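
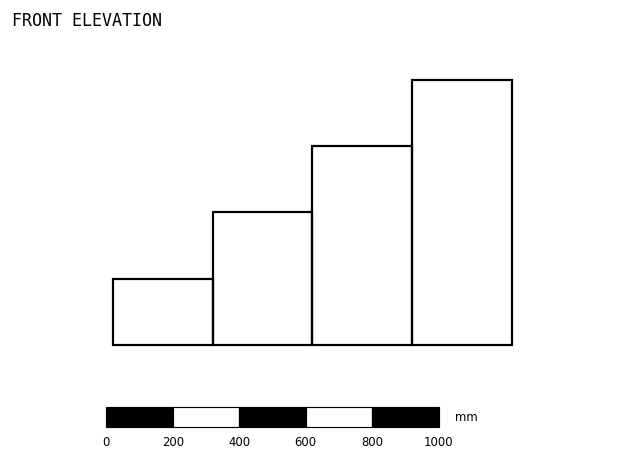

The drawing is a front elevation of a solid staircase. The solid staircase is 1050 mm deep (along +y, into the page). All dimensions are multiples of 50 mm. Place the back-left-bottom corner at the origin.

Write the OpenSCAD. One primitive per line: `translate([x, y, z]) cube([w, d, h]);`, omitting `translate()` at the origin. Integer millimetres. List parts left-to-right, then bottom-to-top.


cube([300, 1050, 200]);
translate([300, 0, 0]) cube([300, 1050, 400]);
translate([600, 0, 0]) cube([300, 1050, 600]);
translate([900, 0, 0]) cube([300, 1050, 800]);


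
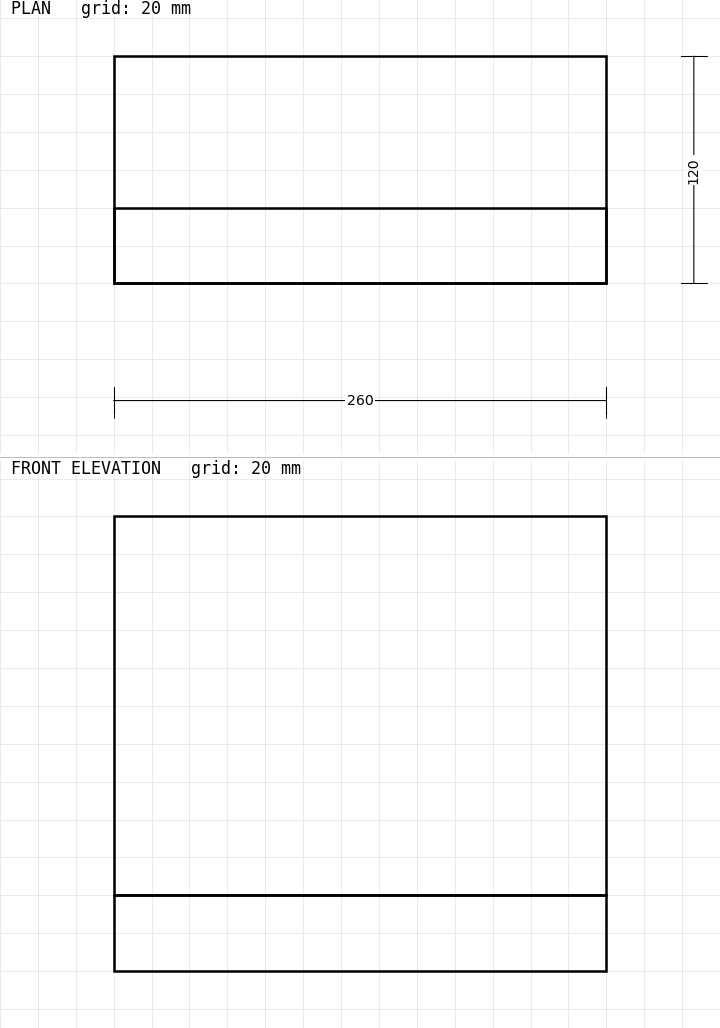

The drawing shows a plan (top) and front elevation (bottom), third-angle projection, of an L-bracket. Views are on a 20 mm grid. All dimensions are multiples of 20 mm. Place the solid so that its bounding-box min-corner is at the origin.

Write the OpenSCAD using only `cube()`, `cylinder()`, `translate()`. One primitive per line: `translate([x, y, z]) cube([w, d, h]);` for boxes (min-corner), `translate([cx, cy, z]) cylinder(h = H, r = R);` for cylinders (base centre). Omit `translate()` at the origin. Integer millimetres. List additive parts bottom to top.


cube([260, 120, 40]);
translate([0, 0, 40]) cube([260, 40, 200]);


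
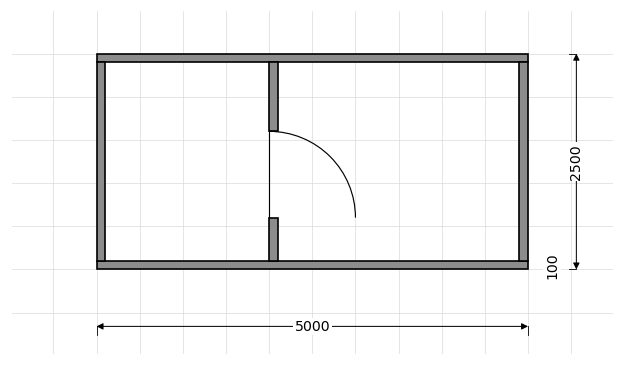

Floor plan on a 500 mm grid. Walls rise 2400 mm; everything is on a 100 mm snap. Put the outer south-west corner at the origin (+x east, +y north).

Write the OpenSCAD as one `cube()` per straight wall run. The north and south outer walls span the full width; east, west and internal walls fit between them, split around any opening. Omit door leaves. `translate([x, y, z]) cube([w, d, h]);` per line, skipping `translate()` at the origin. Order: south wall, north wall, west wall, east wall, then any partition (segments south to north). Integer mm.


cube([5000, 100, 2400]);
translate([0, 2400, 0]) cube([5000, 100, 2400]);
translate([0, 100, 0]) cube([100, 2300, 2400]);
translate([4900, 100, 0]) cube([100, 2300, 2400]);
translate([2000, 100, 0]) cube([100, 500, 2400]);
translate([2000, 1600, 0]) cube([100, 800, 2400]);


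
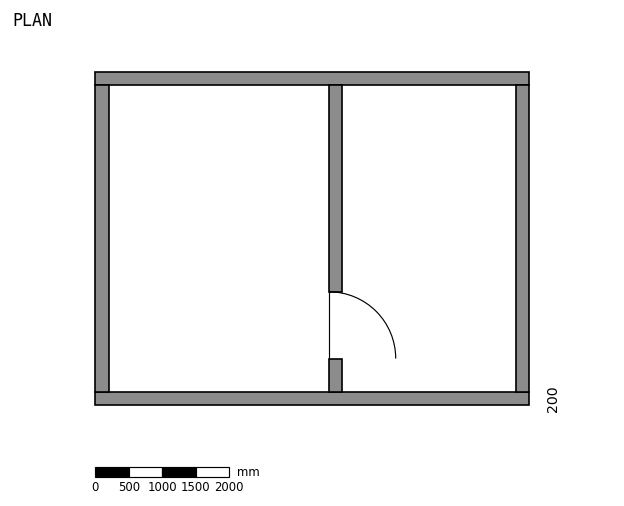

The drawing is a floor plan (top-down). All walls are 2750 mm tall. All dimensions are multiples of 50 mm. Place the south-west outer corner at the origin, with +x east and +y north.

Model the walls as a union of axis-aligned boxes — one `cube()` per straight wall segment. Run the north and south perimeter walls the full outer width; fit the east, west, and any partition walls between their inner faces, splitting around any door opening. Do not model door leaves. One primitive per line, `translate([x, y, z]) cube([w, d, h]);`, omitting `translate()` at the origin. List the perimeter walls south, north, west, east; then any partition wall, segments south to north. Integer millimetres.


cube([6500, 200, 2750]);
translate([0, 4800, 0]) cube([6500, 200, 2750]);
translate([0, 200, 0]) cube([200, 4600, 2750]);
translate([6300, 200, 0]) cube([200, 4600, 2750]);
translate([3500, 200, 0]) cube([200, 500, 2750]);
translate([3500, 1700, 0]) cube([200, 3100, 2750]);


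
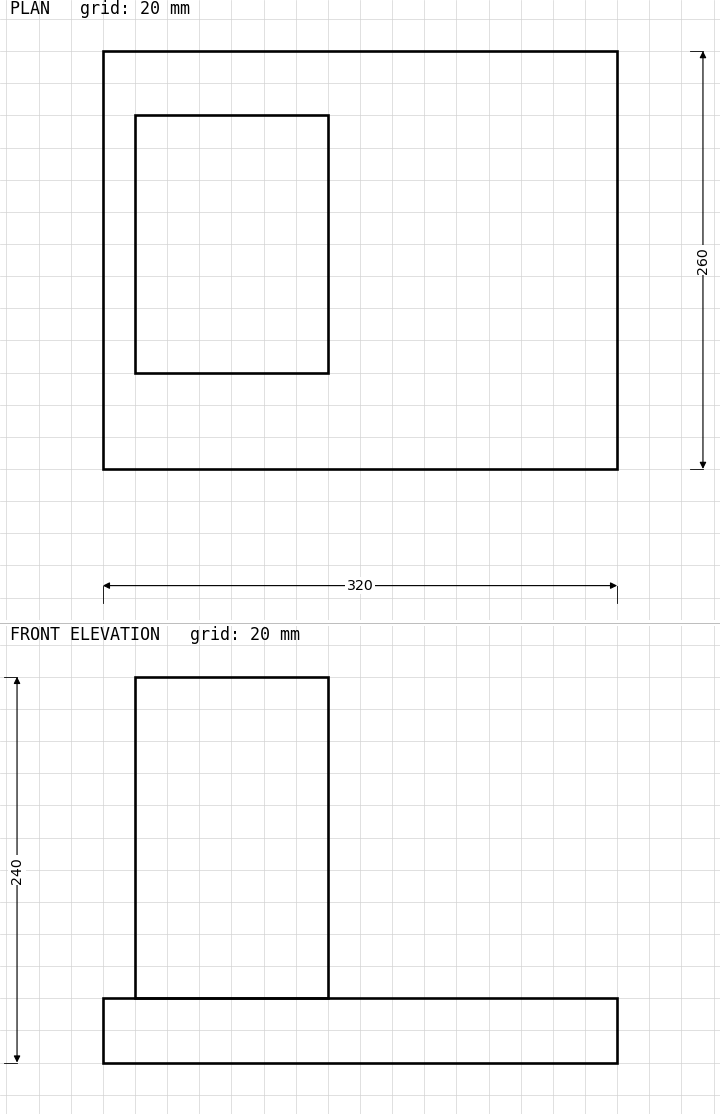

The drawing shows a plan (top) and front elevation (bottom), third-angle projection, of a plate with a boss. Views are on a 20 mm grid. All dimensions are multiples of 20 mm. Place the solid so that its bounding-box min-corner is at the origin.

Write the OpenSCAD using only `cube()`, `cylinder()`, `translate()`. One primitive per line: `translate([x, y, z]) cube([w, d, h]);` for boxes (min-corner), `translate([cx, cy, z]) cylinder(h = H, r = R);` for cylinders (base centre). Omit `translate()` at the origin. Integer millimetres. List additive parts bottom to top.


cube([320, 260, 40]);
translate([20, 60, 40]) cube([120, 160, 200]);


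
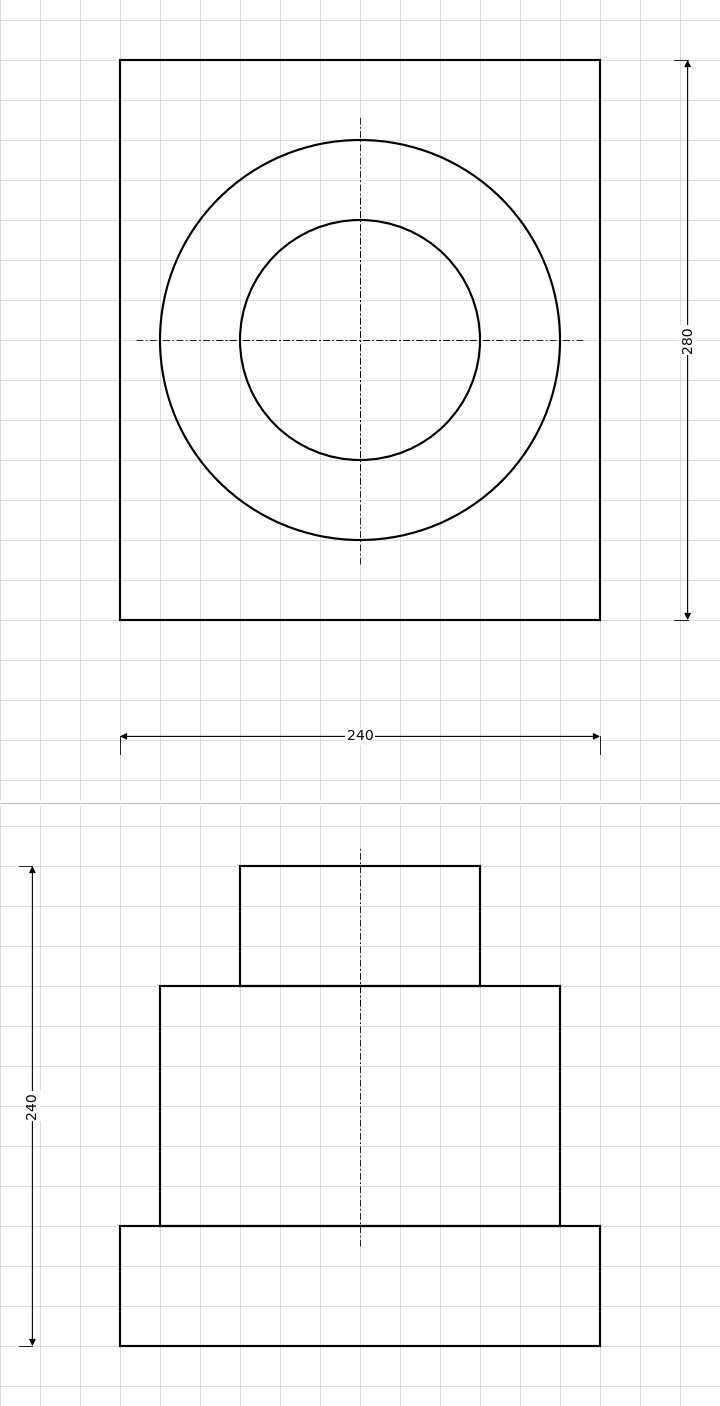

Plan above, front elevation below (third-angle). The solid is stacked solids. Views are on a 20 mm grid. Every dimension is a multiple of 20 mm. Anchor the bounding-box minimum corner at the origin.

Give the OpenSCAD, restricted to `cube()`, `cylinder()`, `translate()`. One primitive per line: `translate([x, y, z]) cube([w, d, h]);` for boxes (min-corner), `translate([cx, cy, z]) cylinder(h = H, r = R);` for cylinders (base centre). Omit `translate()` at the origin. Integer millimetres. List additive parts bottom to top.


cube([240, 280, 60]);
translate([120, 140, 60]) cylinder(h = 120, r = 100);
translate([120, 140, 180]) cylinder(h = 60, r = 60);


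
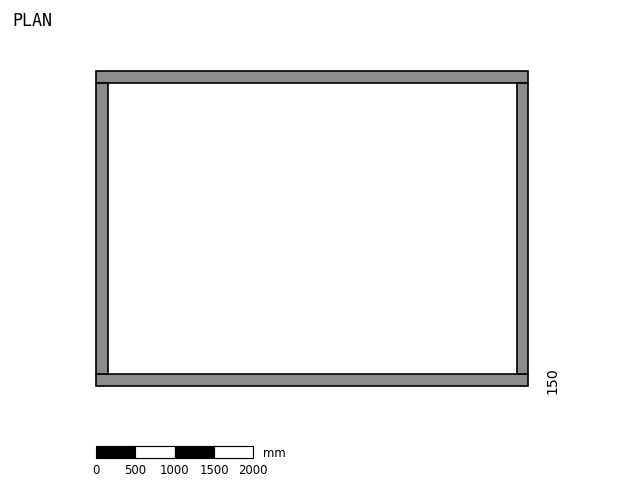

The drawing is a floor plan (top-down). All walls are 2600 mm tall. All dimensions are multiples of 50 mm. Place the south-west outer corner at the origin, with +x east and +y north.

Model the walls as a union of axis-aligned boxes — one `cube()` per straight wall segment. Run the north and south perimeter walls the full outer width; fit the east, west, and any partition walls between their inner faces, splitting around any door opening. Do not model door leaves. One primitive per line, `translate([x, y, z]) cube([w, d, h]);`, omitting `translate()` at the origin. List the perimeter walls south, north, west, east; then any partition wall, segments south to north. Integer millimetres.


cube([5500, 150, 2600]);
translate([0, 3850, 0]) cube([5500, 150, 2600]);
translate([0, 150, 0]) cube([150, 3700, 2600]);
translate([5350, 150, 0]) cube([150, 3700, 2600]);


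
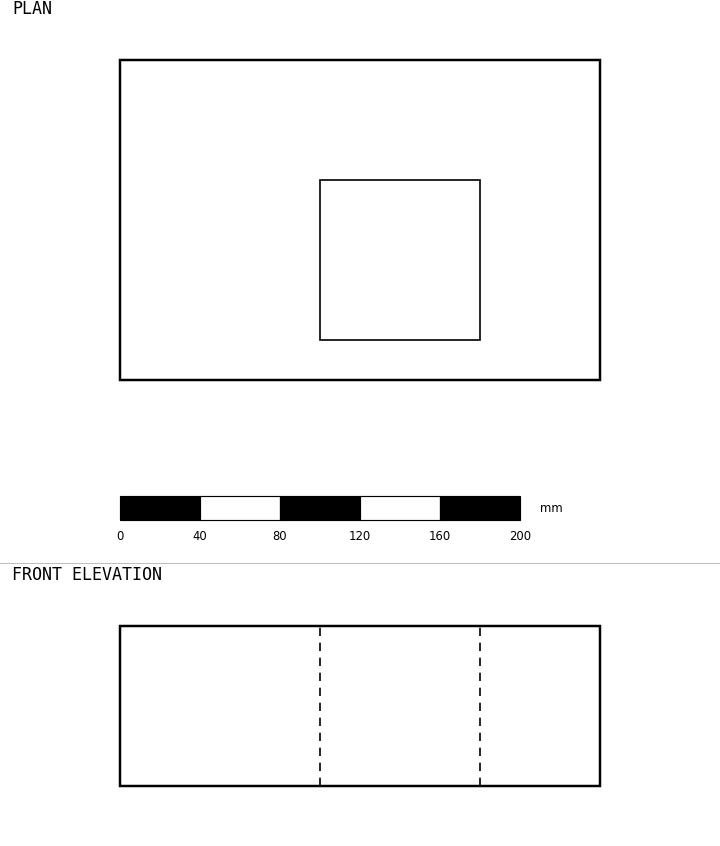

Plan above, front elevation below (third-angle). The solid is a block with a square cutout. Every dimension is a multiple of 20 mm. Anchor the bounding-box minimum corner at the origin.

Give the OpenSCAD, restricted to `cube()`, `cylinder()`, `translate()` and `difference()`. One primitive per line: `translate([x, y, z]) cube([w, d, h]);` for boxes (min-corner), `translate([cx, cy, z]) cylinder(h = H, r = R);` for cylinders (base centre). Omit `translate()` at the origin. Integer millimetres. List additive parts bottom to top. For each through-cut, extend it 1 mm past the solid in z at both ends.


difference() {
  cube([240, 160, 80]);
  translate([100, 20, -1]) cube([80, 80, 82]);
}


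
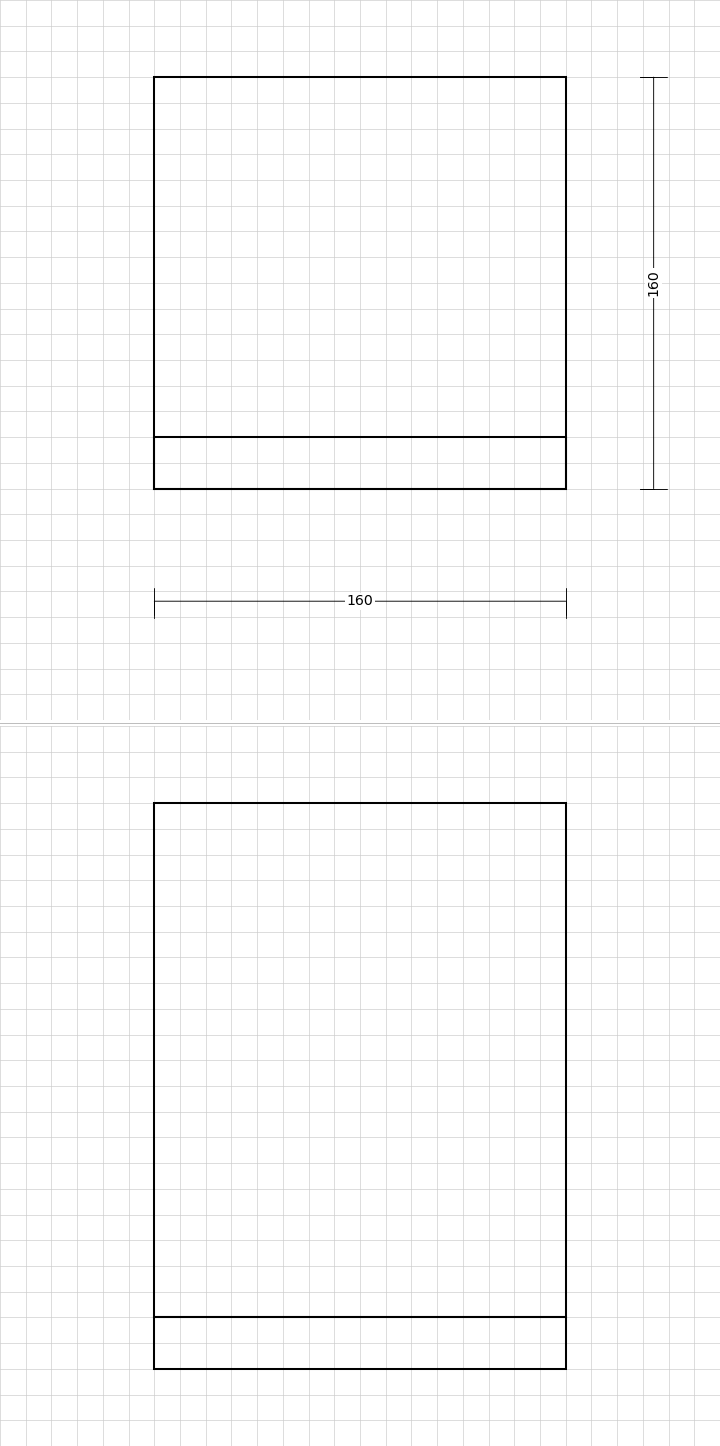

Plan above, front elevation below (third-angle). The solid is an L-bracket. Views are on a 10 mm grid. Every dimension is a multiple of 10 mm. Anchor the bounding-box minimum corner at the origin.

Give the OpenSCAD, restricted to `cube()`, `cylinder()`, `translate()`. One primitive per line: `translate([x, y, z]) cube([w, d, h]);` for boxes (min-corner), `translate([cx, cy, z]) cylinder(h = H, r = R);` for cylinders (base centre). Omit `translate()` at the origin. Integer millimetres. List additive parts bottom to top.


cube([160, 160, 20]);
translate([0, 0, 20]) cube([160, 20, 200]);


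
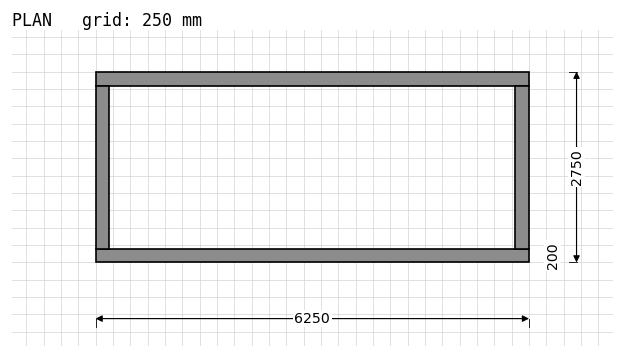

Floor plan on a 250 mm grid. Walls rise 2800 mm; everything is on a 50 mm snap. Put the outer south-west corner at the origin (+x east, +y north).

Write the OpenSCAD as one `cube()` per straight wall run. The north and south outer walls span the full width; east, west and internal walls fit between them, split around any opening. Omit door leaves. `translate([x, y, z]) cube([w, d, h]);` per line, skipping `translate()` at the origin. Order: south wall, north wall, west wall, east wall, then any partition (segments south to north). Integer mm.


cube([6250, 200, 2800]);
translate([0, 2550, 0]) cube([6250, 200, 2800]);
translate([0, 200, 0]) cube([200, 2350, 2800]);
translate([6050, 200, 0]) cube([200, 2350, 2800]);


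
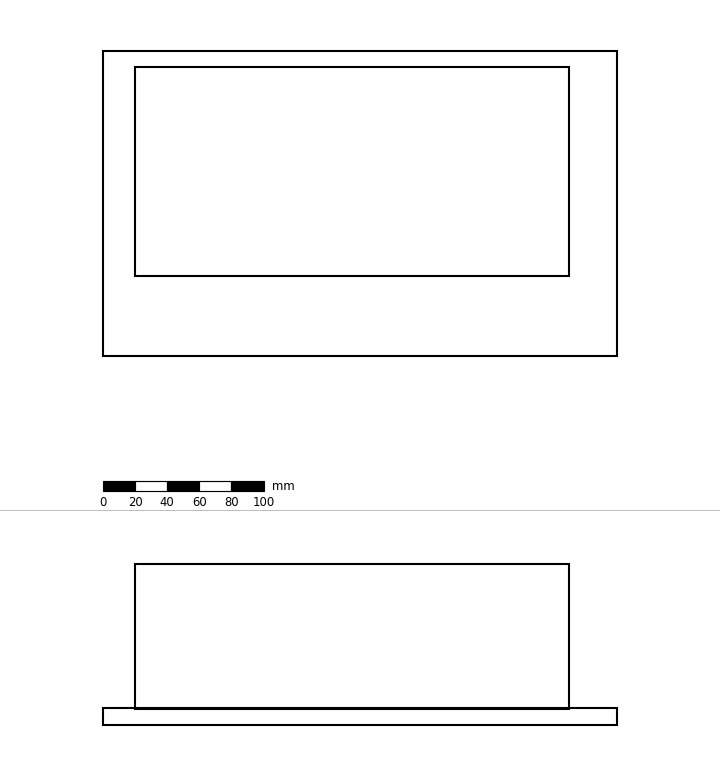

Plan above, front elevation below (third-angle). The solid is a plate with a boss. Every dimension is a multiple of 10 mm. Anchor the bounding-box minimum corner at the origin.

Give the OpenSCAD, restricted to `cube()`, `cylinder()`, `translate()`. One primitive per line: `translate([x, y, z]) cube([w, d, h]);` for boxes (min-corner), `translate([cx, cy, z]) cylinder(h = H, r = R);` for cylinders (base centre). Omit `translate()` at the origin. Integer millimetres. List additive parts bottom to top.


cube([320, 190, 10]);
translate([20, 50, 10]) cube([270, 130, 90]);


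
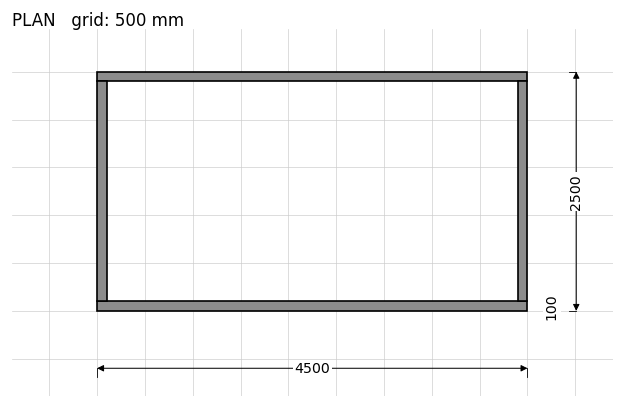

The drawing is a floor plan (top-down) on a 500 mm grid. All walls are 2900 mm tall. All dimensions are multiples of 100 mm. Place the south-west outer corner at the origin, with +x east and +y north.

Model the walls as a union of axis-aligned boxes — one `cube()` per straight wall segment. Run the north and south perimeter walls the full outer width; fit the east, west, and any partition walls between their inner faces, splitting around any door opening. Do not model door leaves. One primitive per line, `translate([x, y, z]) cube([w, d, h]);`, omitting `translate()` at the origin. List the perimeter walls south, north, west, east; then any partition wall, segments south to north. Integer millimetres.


cube([4500, 100, 2900]);
translate([0, 2400, 0]) cube([4500, 100, 2900]);
translate([0, 100, 0]) cube([100, 2300, 2900]);
translate([4400, 100, 0]) cube([100, 2300, 2900]);


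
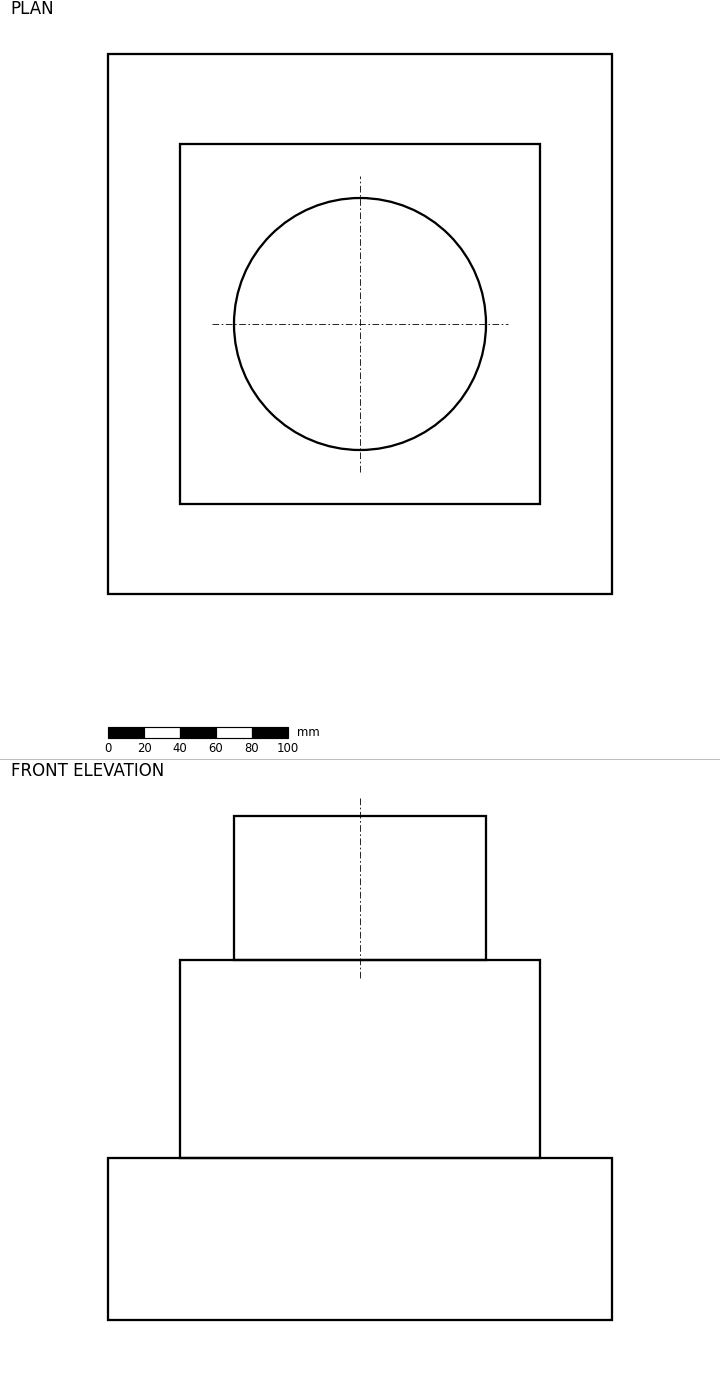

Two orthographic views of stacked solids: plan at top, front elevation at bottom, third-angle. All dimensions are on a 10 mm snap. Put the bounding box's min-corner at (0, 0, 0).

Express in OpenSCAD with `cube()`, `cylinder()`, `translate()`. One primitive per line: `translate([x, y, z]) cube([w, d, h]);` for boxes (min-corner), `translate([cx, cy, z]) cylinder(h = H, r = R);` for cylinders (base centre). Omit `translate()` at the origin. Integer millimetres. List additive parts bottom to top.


cube([280, 300, 90]);
translate([40, 50, 90]) cube([200, 200, 110]);
translate([140, 150, 200]) cylinder(h = 80, r = 70);


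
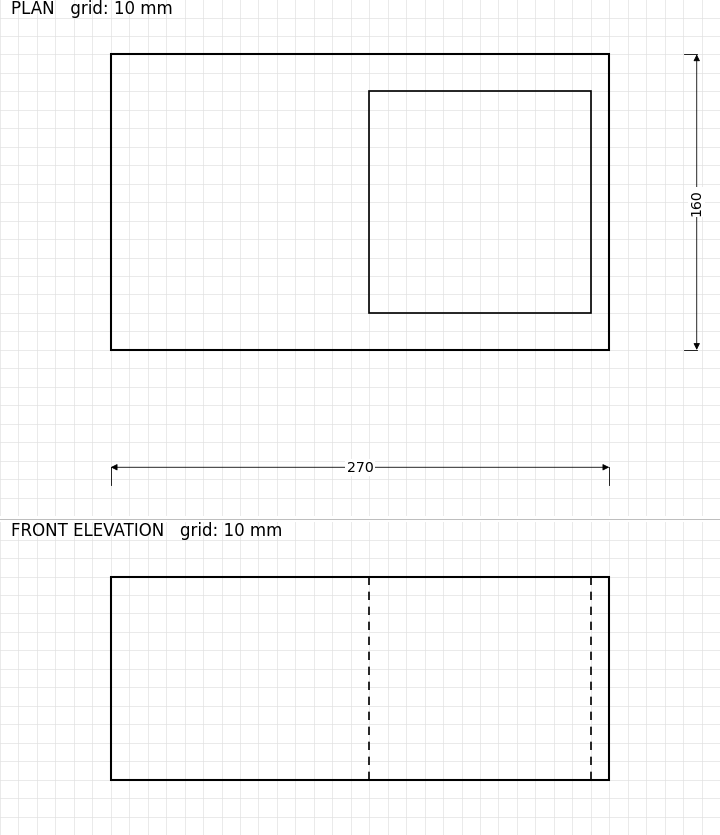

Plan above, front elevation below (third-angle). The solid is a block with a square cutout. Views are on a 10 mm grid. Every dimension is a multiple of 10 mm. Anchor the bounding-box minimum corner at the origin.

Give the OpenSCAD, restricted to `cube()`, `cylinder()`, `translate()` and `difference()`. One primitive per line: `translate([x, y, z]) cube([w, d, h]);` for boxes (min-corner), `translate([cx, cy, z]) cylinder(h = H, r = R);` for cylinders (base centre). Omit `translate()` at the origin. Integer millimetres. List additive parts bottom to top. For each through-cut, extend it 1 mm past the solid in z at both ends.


difference() {
  cube([270, 160, 110]);
  translate([140, 20, -1]) cube([120, 120, 112]);
}


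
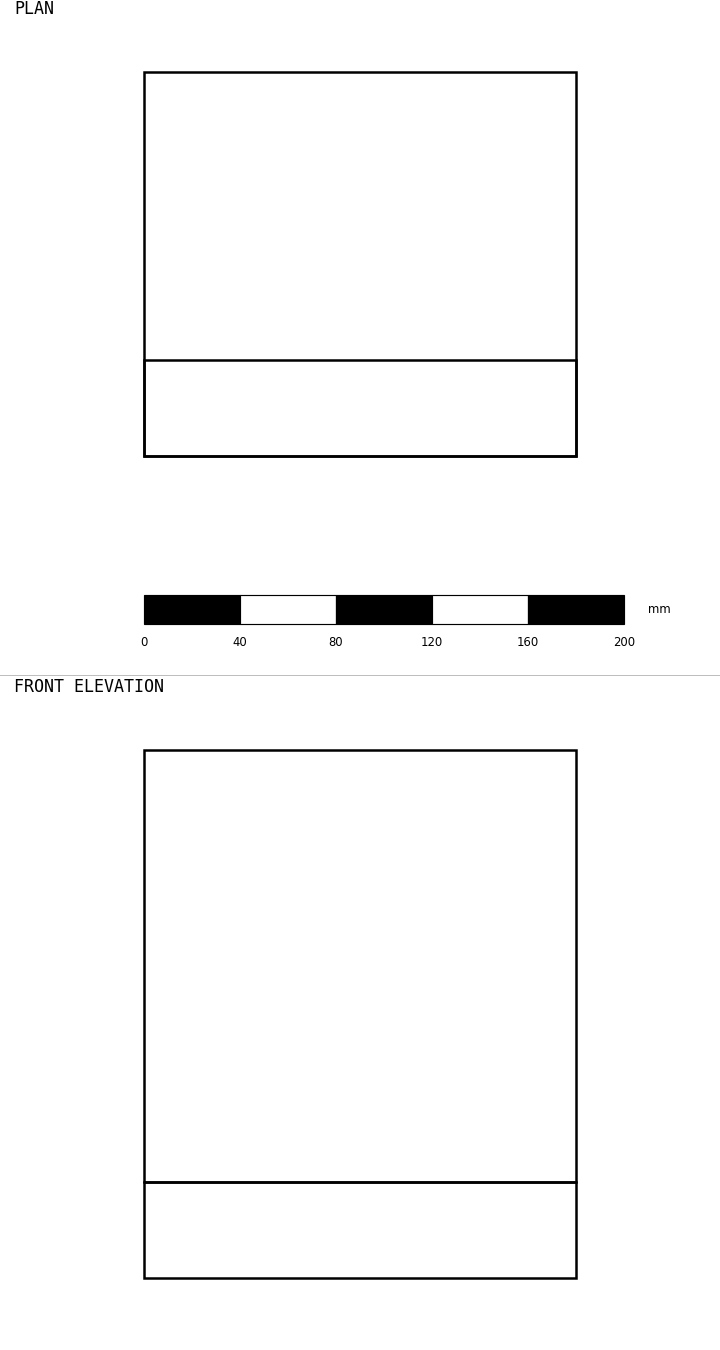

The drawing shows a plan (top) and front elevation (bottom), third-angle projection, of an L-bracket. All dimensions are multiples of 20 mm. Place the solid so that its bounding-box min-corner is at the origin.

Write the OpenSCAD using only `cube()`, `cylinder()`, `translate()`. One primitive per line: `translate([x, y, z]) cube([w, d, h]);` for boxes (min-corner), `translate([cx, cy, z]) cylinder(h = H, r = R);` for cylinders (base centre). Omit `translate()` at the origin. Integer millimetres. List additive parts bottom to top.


cube([180, 160, 40]);
translate([0, 0, 40]) cube([180, 40, 180]);


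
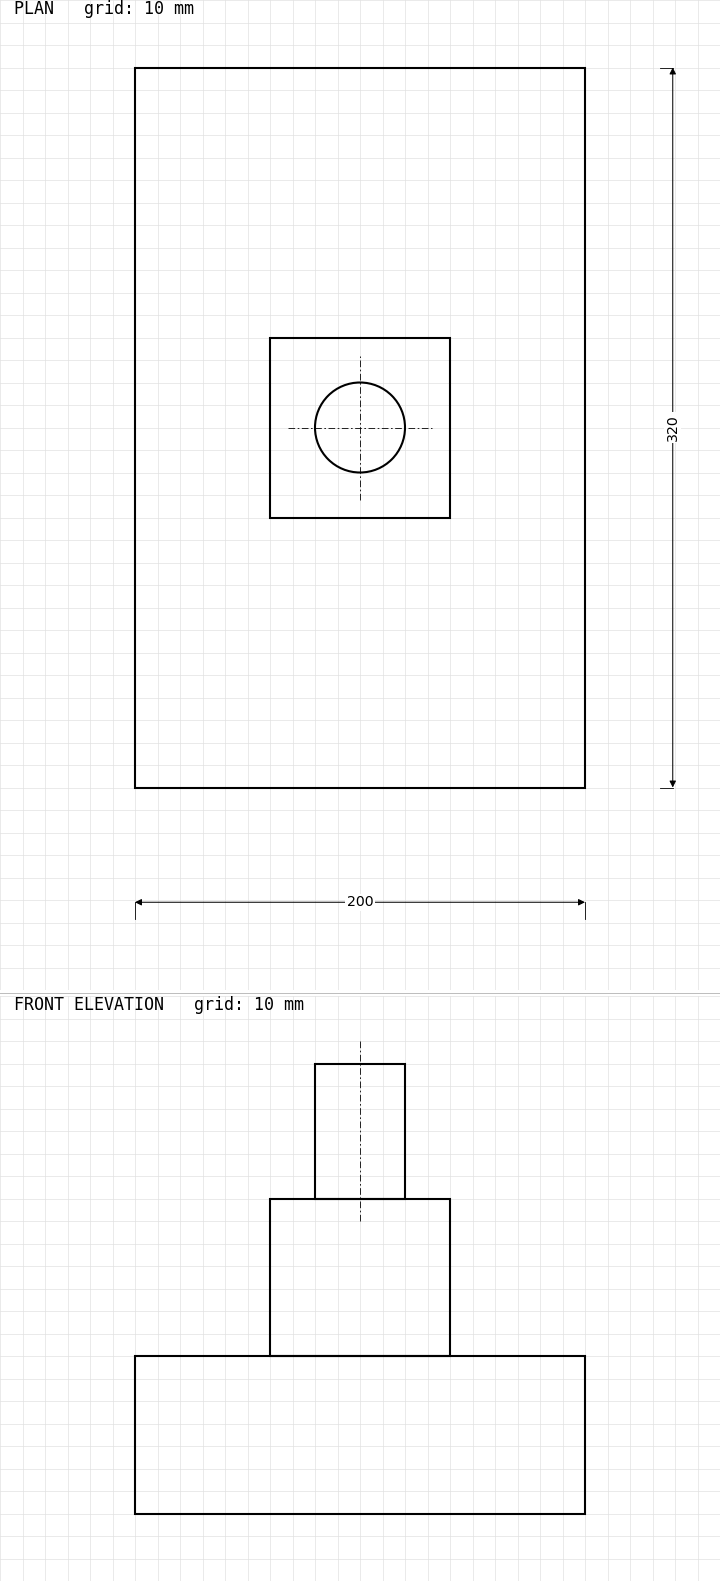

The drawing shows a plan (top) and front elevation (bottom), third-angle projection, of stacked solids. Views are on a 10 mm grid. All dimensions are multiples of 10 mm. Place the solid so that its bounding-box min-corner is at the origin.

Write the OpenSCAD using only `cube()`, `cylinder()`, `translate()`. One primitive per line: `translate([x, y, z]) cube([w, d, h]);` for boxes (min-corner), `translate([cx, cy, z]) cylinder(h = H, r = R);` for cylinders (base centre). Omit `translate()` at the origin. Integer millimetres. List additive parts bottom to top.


cube([200, 320, 70]);
translate([60, 120, 70]) cube([80, 80, 70]);
translate([100, 160, 140]) cylinder(h = 60, r = 20);


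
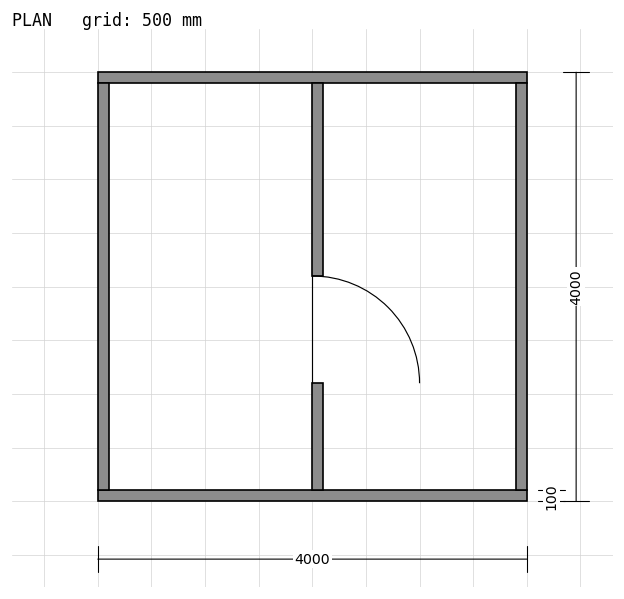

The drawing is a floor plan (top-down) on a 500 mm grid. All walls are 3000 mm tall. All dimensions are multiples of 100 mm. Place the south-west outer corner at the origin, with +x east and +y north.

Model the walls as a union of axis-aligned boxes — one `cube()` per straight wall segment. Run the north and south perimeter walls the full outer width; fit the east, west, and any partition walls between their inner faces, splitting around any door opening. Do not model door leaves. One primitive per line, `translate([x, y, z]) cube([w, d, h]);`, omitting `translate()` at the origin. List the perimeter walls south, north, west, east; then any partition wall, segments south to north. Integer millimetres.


cube([4000, 100, 3000]);
translate([0, 3900, 0]) cube([4000, 100, 3000]);
translate([0, 100, 0]) cube([100, 3800, 3000]);
translate([3900, 100, 0]) cube([100, 3800, 3000]);
translate([2000, 100, 0]) cube([100, 1000, 3000]);
translate([2000, 2100, 0]) cube([100, 1800, 3000]);


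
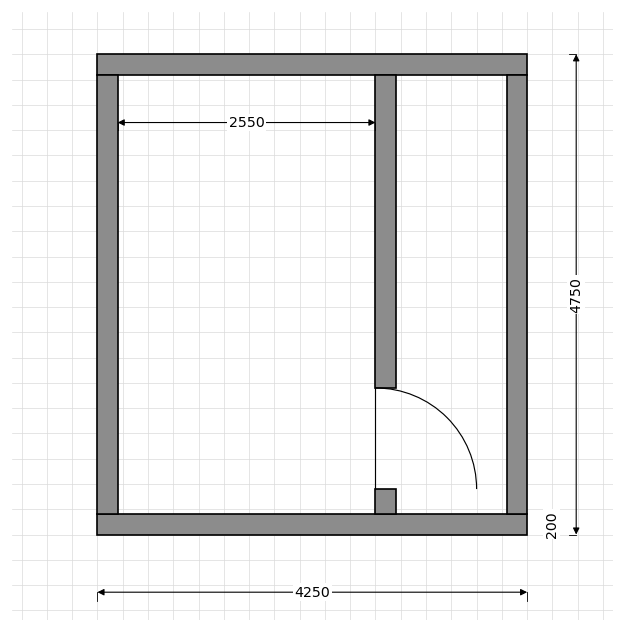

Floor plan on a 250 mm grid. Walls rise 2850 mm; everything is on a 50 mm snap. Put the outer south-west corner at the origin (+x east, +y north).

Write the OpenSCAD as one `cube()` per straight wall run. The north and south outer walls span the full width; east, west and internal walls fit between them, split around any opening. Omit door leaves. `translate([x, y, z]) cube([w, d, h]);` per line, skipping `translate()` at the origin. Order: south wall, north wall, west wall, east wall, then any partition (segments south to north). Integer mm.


cube([4250, 200, 2850]);
translate([0, 4550, 0]) cube([4250, 200, 2850]);
translate([0, 200, 0]) cube([200, 4350, 2850]);
translate([4050, 200, 0]) cube([200, 4350, 2850]);
translate([2750, 200, 0]) cube([200, 250, 2850]);
translate([2750, 1450, 0]) cube([200, 3100, 2850]);


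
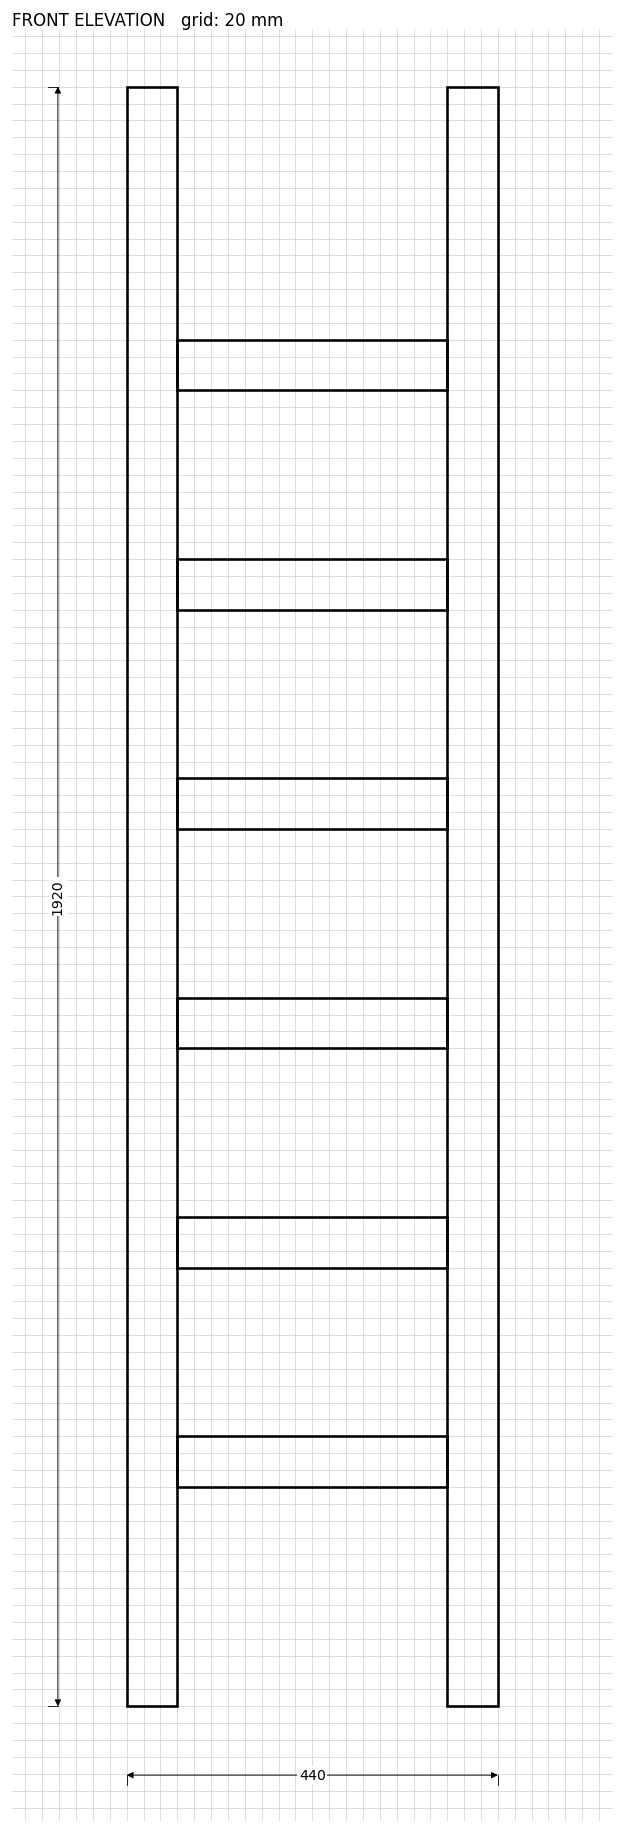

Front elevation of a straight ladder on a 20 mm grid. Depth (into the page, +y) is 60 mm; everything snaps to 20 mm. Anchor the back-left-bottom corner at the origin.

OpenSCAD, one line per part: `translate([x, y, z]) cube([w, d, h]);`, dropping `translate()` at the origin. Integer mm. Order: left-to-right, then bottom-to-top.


cube([60, 60, 1920]);
translate([60, 0, 260]) cube([320, 60, 60]);
translate([60, 0, 520]) cube([320, 60, 60]);
translate([60, 0, 780]) cube([320, 60, 60]);
translate([60, 0, 1040]) cube([320, 60, 60]);
translate([60, 0, 1300]) cube([320, 60, 60]);
translate([60, 0, 1560]) cube([320, 60, 60]);
translate([380, 0, 0]) cube([60, 60, 1920]);


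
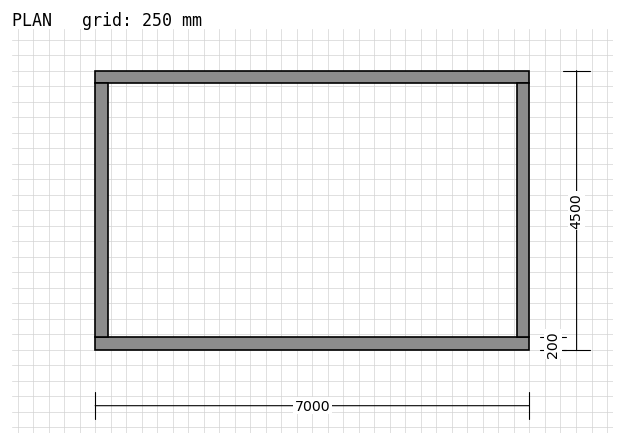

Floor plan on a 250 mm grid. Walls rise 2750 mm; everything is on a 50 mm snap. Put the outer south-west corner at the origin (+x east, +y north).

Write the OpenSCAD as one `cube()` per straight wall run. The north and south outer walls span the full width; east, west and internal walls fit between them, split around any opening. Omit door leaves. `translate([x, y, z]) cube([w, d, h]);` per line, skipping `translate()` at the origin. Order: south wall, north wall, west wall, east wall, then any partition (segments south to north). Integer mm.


cube([7000, 200, 2750]);
translate([0, 4300, 0]) cube([7000, 200, 2750]);
translate([0, 200, 0]) cube([200, 4100, 2750]);
translate([6800, 200, 0]) cube([200, 4100, 2750]);


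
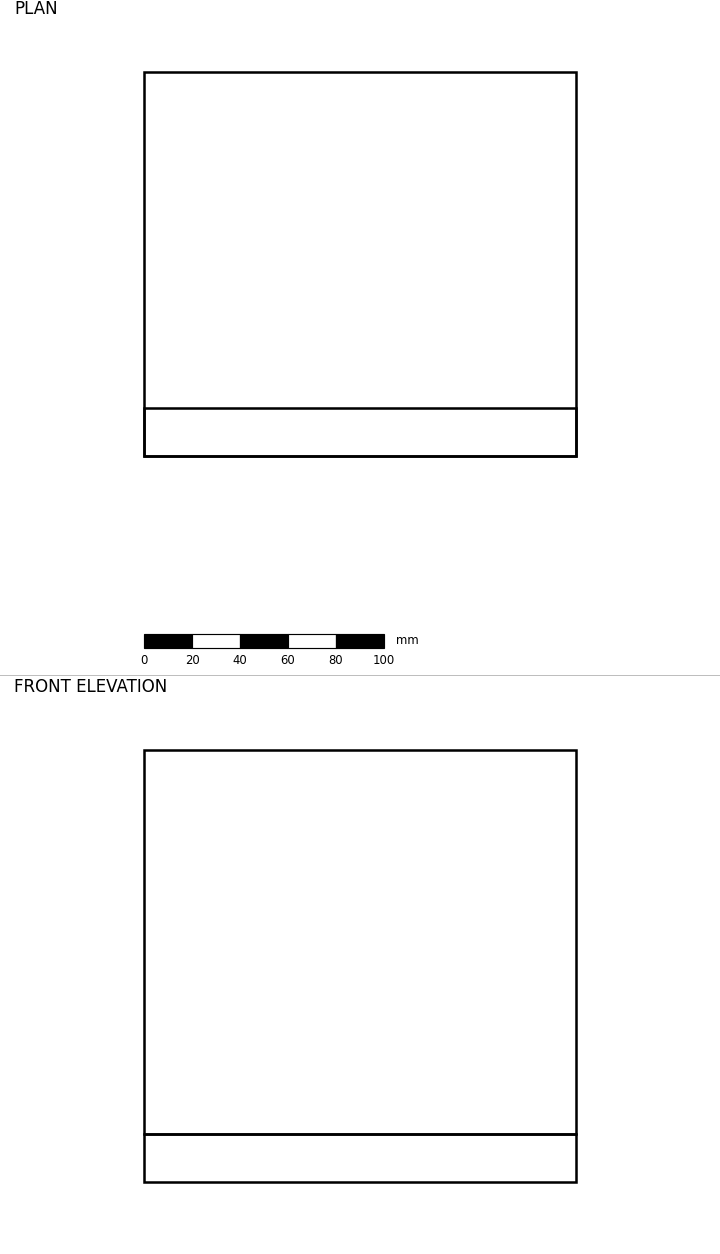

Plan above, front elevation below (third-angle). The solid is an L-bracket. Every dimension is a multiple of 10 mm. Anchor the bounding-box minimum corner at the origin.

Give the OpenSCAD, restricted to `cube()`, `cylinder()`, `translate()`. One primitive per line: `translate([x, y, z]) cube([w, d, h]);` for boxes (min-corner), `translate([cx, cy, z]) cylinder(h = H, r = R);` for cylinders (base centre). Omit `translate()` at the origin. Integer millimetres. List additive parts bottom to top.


cube([180, 160, 20]);
translate([0, 0, 20]) cube([180, 20, 160]);


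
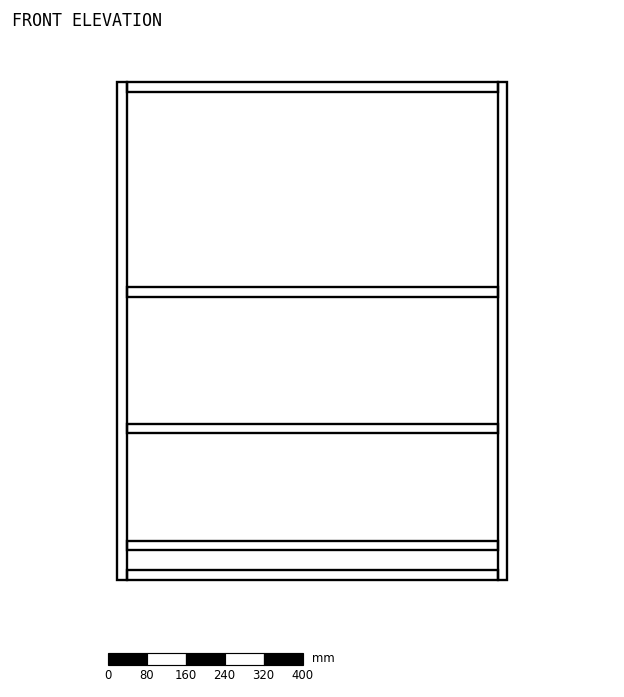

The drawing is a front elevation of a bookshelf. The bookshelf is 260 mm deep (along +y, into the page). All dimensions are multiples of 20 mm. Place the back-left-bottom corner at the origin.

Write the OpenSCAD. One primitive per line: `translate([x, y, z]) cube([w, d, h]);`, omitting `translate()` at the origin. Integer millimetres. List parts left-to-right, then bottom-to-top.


cube([20, 260, 1020]);
translate([20, 0, 0]) cube([760, 260, 20]);
translate([20, 0, 60]) cube([760, 260, 20]);
translate([20, 0, 300]) cube([760, 260, 20]);
translate([20, 0, 580]) cube([760, 260, 20]);
translate([20, 0, 1000]) cube([760, 260, 20]);
translate([780, 0, 0]) cube([20, 260, 1020]);


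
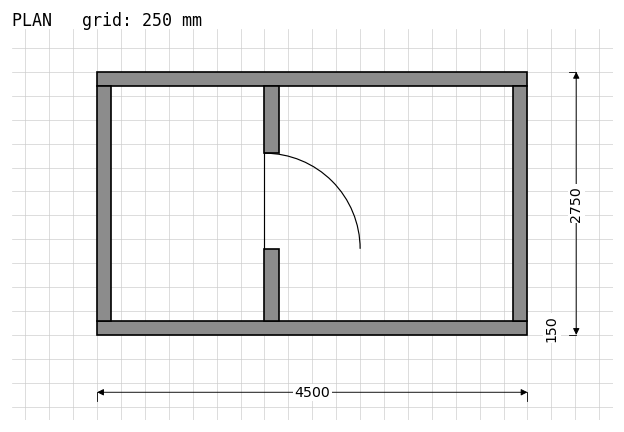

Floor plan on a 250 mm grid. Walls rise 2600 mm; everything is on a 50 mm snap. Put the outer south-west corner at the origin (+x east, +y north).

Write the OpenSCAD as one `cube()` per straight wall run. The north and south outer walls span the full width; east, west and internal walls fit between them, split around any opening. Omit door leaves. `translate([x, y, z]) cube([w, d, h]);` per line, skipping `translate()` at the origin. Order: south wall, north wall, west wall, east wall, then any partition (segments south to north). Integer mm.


cube([4500, 150, 2600]);
translate([0, 2600, 0]) cube([4500, 150, 2600]);
translate([0, 150, 0]) cube([150, 2450, 2600]);
translate([4350, 150, 0]) cube([150, 2450, 2600]);
translate([1750, 150, 0]) cube([150, 750, 2600]);
translate([1750, 1900, 0]) cube([150, 700, 2600]);


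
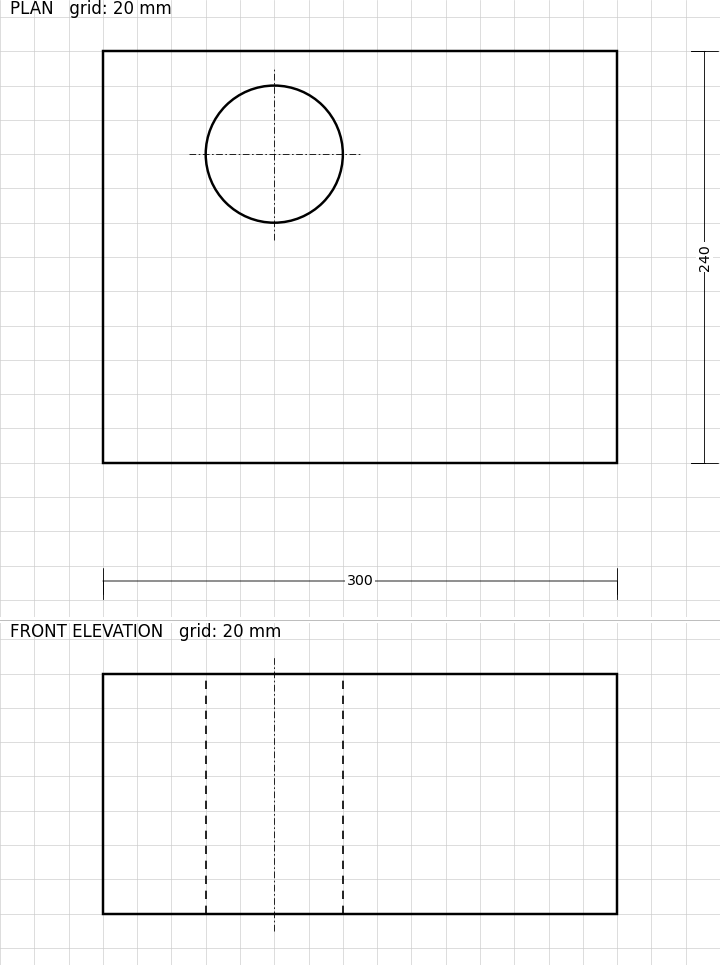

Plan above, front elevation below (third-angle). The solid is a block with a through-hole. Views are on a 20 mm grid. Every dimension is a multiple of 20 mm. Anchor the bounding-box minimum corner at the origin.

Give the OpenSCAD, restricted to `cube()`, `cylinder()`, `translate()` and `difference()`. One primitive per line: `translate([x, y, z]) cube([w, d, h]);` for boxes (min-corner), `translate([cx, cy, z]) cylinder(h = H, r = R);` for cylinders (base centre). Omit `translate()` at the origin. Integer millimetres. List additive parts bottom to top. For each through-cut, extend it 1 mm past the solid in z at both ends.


difference() {
  cube([300, 240, 140]);
  translate([100, 180, -1]) cylinder(h = 142, r = 40);
}


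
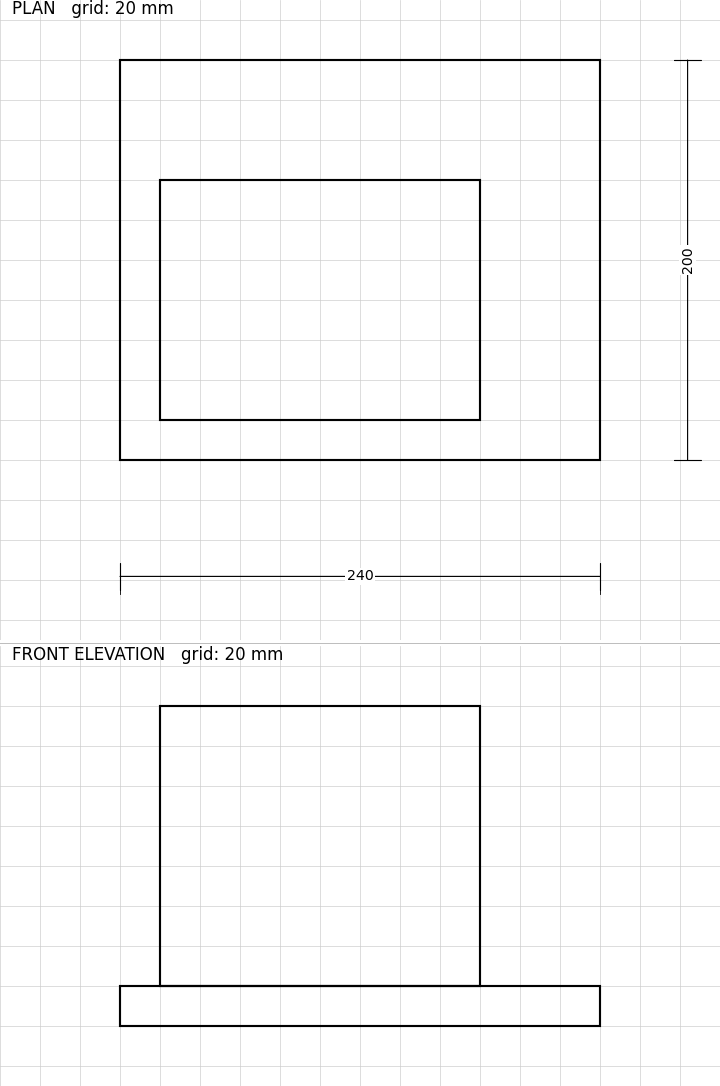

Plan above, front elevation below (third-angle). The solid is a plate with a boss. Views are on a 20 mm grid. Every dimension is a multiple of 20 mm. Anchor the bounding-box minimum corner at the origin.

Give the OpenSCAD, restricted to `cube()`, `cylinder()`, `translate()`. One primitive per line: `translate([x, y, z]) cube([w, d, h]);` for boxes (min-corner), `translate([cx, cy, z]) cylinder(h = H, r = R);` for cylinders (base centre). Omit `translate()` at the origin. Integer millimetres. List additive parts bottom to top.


cube([240, 200, 20]);
translate([20, 20, 20]) cube([160, 120, 140]);


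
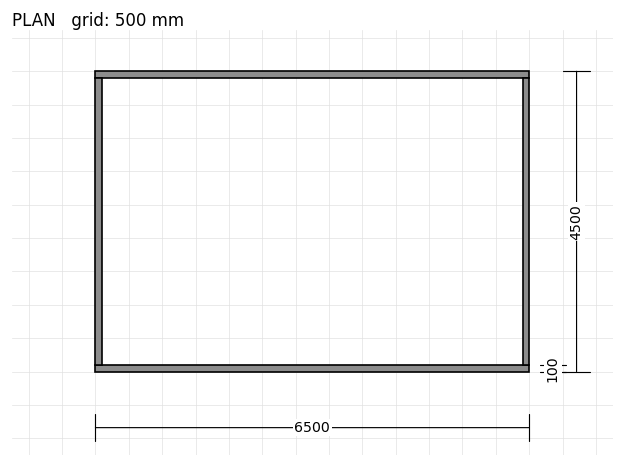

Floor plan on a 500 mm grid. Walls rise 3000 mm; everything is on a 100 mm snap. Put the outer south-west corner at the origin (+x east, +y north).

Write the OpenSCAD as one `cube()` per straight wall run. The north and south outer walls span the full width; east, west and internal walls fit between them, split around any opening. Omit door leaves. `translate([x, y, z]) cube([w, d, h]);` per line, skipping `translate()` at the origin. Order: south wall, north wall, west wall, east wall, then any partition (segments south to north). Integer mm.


cube([6500, 100, 3000]);
translate([0, 4400, 0]) cube([6500, 100, 3000]);
translate([0, 100, 0]) cube([100, 4300, 3000]);
translate([6400, 100, 0]) cube([100, 4300, 3000]);


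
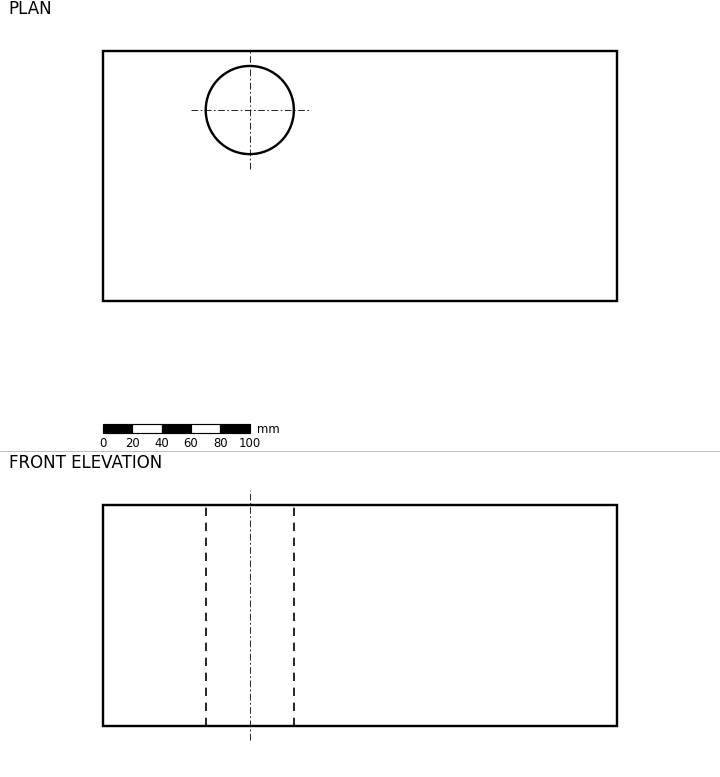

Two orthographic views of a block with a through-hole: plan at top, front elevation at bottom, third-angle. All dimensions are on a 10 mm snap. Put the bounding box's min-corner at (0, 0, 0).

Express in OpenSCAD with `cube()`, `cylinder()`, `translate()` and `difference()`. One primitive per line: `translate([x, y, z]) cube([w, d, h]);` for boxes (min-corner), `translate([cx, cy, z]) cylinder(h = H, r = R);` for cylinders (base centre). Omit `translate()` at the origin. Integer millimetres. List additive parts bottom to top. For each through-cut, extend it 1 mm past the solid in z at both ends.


difference() {
  cube([350, 170, 150]);
  translate([100, 130, -1]) cylinder(h = 152, r = 30);
}


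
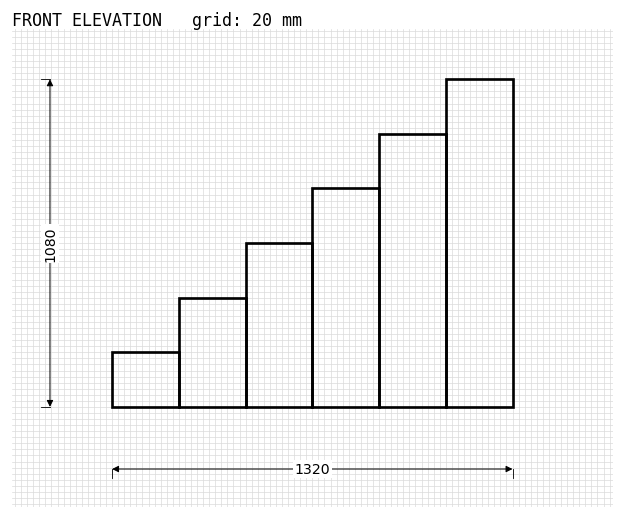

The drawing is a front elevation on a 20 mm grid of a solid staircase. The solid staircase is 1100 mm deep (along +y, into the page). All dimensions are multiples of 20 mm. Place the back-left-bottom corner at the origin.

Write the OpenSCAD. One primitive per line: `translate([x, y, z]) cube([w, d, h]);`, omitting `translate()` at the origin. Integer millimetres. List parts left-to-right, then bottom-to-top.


cube([220, 1100, 180]);
translate([220, 0, 0]) cube([220, 1100, 360]);
translate([440, 0, 0]) cube([220, 1100, 540]);
translate([660, 0, 0]) cube([220, 1100, 720]);
translate([880, 0, 0]) cube([220, 1100, 900]);
translate([1100, 0, 0]) cube([220, 1100, 1080]);


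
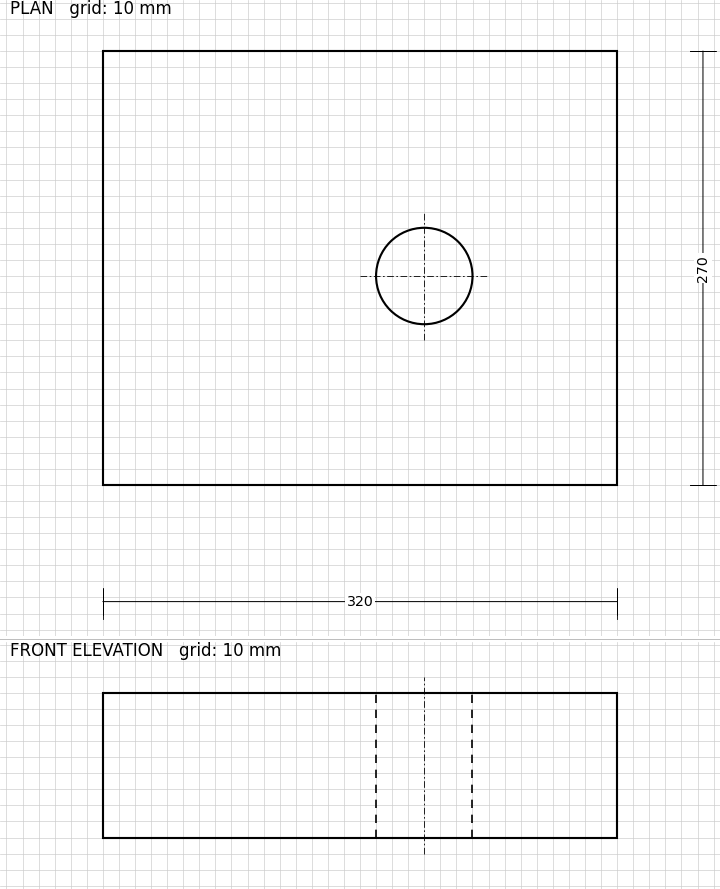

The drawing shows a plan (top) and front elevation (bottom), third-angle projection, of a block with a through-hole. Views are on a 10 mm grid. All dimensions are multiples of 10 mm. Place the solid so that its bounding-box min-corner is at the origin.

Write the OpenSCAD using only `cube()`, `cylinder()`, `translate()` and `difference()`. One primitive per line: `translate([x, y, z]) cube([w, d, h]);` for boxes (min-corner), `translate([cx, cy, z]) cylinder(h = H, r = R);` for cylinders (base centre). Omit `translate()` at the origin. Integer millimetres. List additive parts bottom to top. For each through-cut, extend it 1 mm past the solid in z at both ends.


difference() {
  cube([320, 270, 90]);
  translate([200, 130, -1]) cylinder(h = 92, r = 30);
}


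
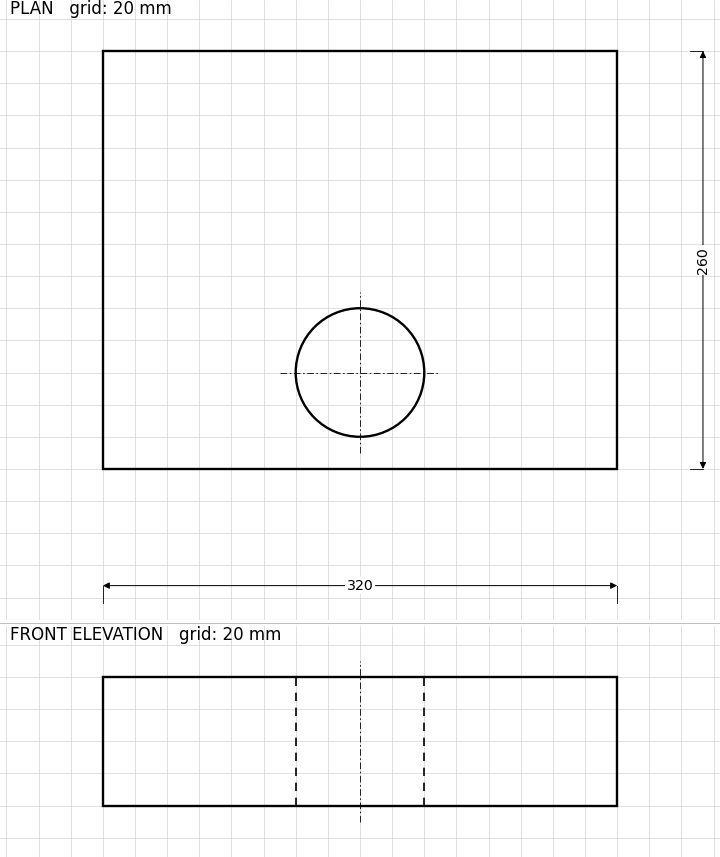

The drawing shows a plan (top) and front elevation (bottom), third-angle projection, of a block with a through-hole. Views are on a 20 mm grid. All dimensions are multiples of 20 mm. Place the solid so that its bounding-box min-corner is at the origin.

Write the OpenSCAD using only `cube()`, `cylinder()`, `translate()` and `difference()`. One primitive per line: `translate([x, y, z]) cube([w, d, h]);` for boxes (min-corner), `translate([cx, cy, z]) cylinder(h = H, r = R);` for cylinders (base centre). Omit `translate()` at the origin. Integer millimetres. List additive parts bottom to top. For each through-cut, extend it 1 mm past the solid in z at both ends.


difference() {
  cube([320, 260, 80]);
  translate([160, 60, -1]) cylinder(h = 82, r = 40);
}


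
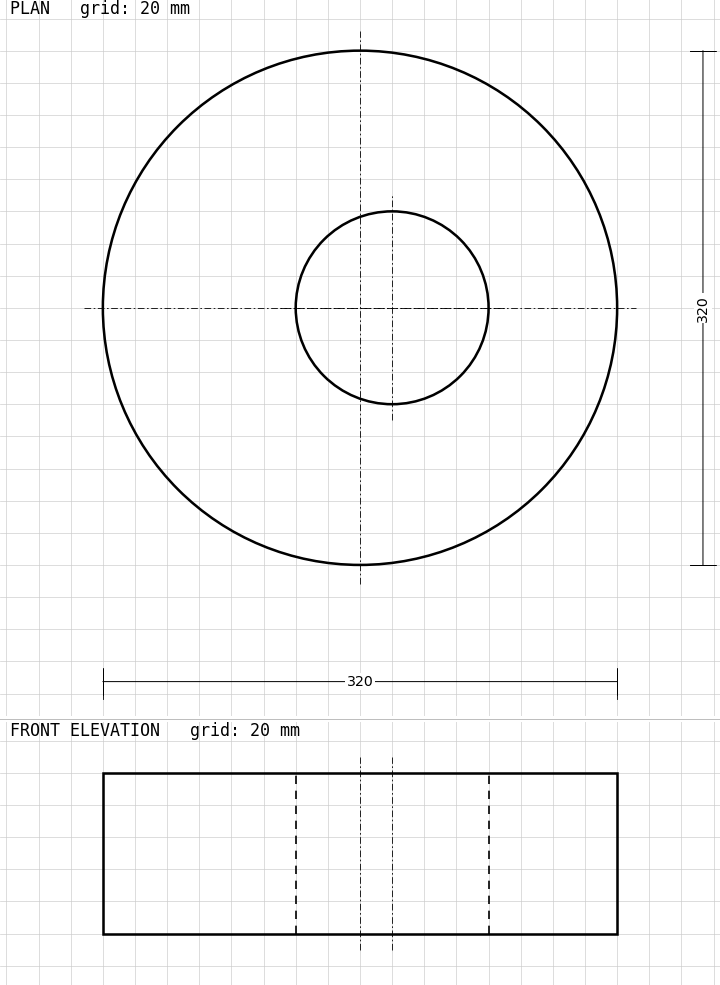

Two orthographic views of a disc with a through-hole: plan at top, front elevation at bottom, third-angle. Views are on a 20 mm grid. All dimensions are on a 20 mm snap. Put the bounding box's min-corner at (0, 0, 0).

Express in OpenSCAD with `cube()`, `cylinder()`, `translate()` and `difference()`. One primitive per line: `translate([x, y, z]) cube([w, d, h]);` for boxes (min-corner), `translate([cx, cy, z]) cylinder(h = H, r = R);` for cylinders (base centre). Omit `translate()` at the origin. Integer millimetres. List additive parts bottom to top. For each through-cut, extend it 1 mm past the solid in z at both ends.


difference() {
  translate([160, 160, 0]) cylinder(h = 100, r = 160);
  translate([180, 160, -1]) cylinder(h = 102, r = 60);
}


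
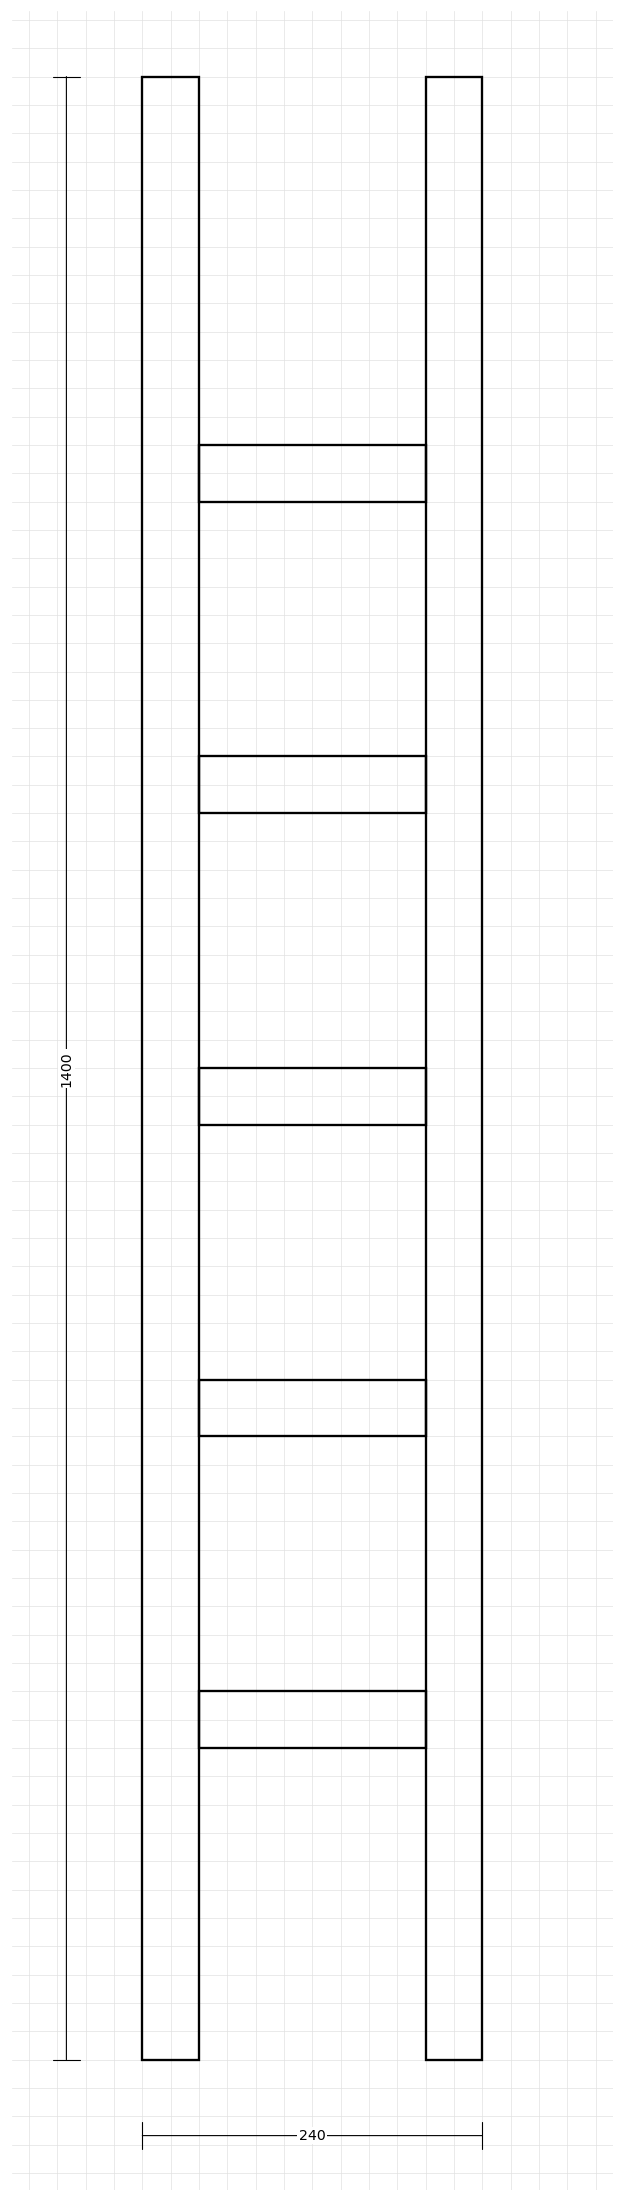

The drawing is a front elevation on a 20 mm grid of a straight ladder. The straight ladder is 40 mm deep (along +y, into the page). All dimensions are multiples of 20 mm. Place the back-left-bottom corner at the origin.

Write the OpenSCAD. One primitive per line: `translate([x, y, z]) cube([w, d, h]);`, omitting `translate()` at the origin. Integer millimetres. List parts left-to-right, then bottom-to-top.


cube([40, 40, 1400]);
translate([40, 0, 220]) cube([160, 40, 40]);
translate([40, 0, 440]) cube([160, 40, 40]);
translate([40, 0, 660]) cube([160, 40, 40]);
translate([40, 0, 880]) cube([160, 40, 40]);
translate([40, 0, 1100]) cube([160, 40, 40]);
translate([200, 0, 0]) cube([40, 40, 1400]);


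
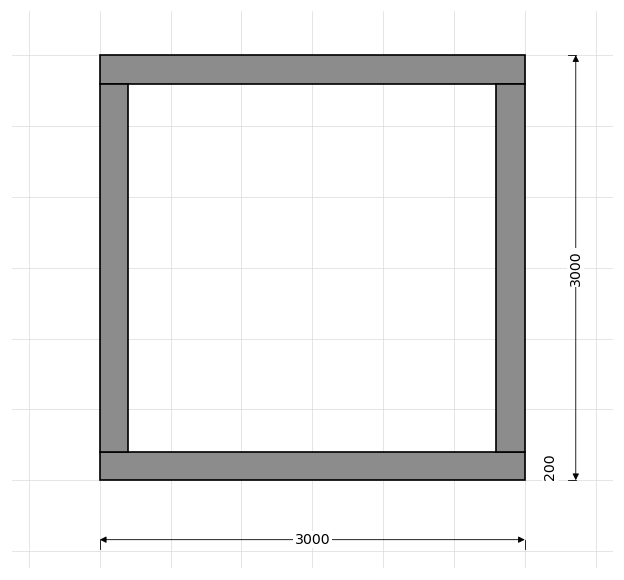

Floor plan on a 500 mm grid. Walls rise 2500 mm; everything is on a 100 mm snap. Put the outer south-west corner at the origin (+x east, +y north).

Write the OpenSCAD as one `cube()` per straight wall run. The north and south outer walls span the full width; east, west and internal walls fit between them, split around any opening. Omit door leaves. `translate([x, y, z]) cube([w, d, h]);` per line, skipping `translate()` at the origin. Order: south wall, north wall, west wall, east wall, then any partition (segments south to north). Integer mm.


cube([3000, 200, 2500]);
translate([0, 2800, 0]) cube([3000, 200, 2500]);
translate([0, 200, 0]) cube([200, 2600, 2500]);
translate([2800, 200, 0]) cube([200, 2600, 2500]);


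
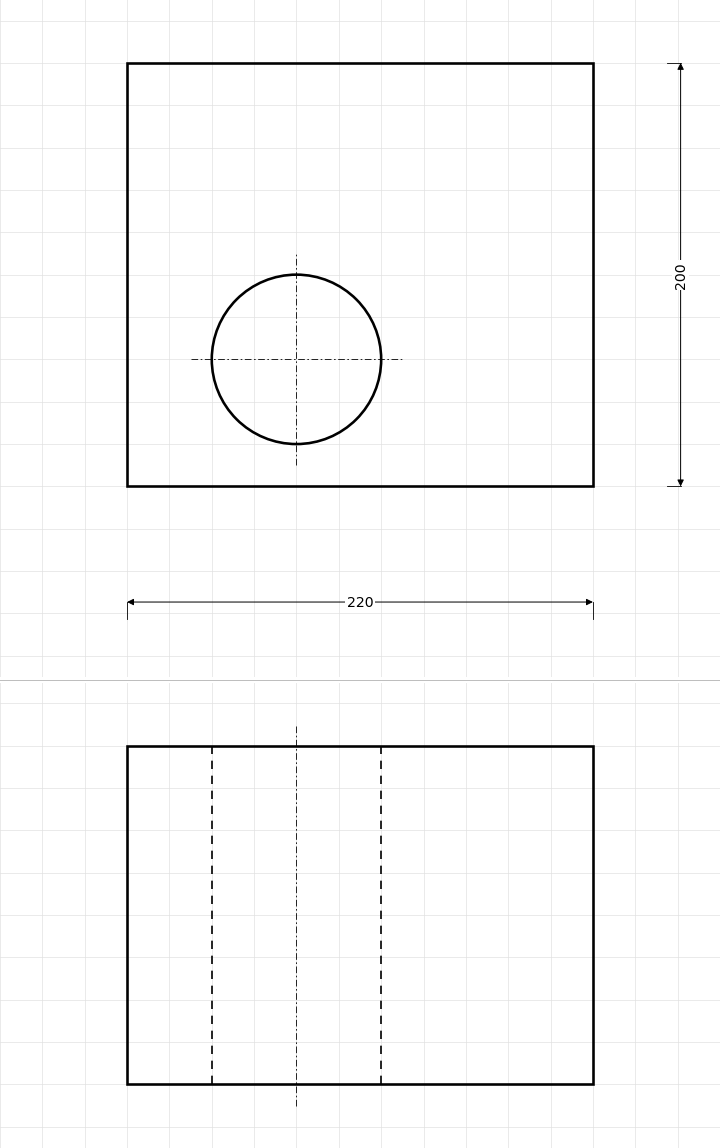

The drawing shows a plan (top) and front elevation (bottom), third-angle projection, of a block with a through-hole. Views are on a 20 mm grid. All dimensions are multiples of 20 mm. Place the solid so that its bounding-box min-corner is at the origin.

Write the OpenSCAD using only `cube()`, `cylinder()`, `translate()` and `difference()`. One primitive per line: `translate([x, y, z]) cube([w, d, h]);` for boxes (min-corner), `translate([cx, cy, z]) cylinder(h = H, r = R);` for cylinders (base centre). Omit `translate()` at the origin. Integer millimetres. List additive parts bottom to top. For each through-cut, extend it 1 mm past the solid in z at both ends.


difference() {
  cube([220, 200, 160]);
  translate([80, 60, -1]) cylinder(h = 162, r = 40);
}


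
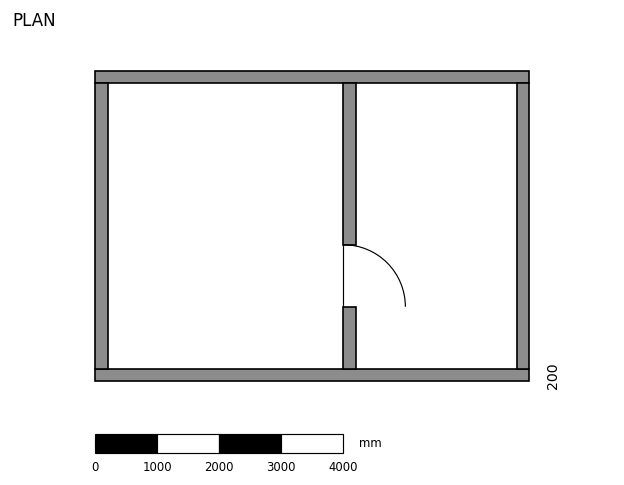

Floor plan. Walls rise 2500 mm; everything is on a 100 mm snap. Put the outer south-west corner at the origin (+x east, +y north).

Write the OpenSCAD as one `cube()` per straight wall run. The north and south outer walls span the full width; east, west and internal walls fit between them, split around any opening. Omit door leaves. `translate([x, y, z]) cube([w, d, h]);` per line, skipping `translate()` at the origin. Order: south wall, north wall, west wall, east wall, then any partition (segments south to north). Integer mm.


cube([7000, 200, 2500]);
translate([0, 4800, 0]) cube([7000, 200, 2500]);
translate([0, 200, 0]) cube([200, 4600, 2500]);
translate([6800, 200, 0]) cube([200, 4600, 2500]);
translate([4000, 200, 0]) cube([200, 1000, 2500]);
translate([4000, 2200, 0]) cube([200, 2600, 2500]);


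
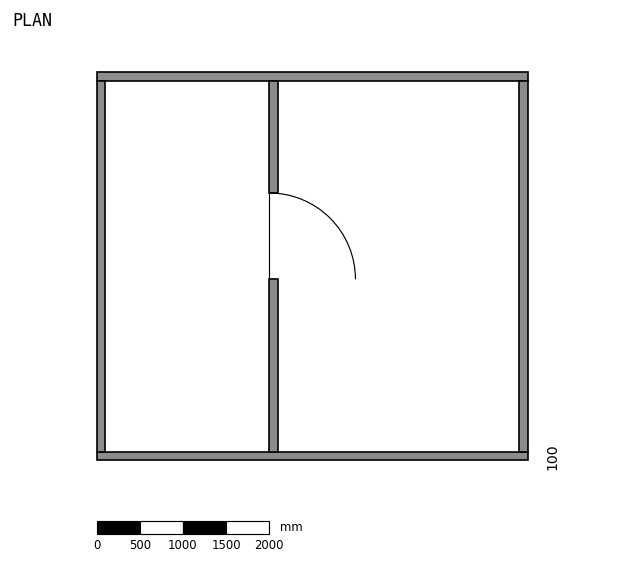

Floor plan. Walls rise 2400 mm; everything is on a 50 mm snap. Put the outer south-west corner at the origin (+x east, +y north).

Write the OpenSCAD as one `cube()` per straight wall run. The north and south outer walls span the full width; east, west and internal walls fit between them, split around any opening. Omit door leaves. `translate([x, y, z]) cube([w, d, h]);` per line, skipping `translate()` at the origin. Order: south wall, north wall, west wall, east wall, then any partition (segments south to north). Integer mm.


cube([5000, 100, 2400]);
translate([0, 4400, 0]) cube([5000, 100, 2400]);
translate([0, 100, 0]) cube([100, 4300, 2400]);
translate([4900, 100, 0]) cube([100, 4300, 2400]);
translate([2000, 100, 0]) cube([100, 2000, 2400]);
translate([2000, 3100, 0]) cube([100, 1300, 2400]);
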